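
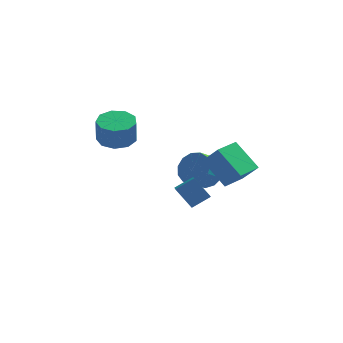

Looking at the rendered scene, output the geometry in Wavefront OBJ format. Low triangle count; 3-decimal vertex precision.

v -3.274 3.09 1.435
v -2.57 2.271 1.287
v -2.542 2.03 2.757
v -3.246 2.85 2.905
v -2.2 2.911 1.385
v -2.172 2.67 2.855
v -2.333 3.635 1.506
v -2.304 3.394 2.976
v -2.905 4.104 1.594
v -2.877 3.863 3.064
v -3.651 4.099 1.607
v -3.623 3.858 3.078
v -4.22 3.622 1.54
v -4.192 3.381 3.01
v -4.347 2.896 1.424
v -4.318 2.655 2.894
v -3.971 2.262 1.313
v -3.943 2.021 2.783
v -3.27 2.015 1.259
v -3.242 1.774 2.729
v 1.489 3.969 -1.522
v 2.396 3.633 -1.042
v 1.718 2.895 -0.278
v 0.811 3.231 -0.758
v 2.21 4.123 -0.733
v 1.532 3.386 0.031
v 1.795 4.565 -0.675
v 1.117 3.827 0.089
v 1.283 4.817 -0.886
v 0.605 4.079 -0.122
v 0.837 4.8 -1.299
v 0.159 4.062 -0.535
v 0.597 4.519 -1.782
v -0.081 3.782 -1.018
v 0.641 4.064 -2.184
v -0.037 3.326 -1.419
v 0.954 3.578 -2.375
v 0.275 2.84 -1.611
v 1.437 3.216 -2.295
v 0.758 2.479 -1.531
v 1.936 3.094 -1.97
v 1.258 2.356 -1.206
v 2.294 3.249 -1.503
v 1.616 2.511 -0.739
v -0.084 1.786 -1.446
v 0.065 0.674 -0.851
v 0.864 2.236 -0.843
v 1.013 1.124 -0.249
v 0.807 1.336 -2.511
v 0.956 0.224 -1.917
v 1.755 1.786 -1.909
v 1.904 0.674 -1.314
v 3.568 -1.912 2.018
v 2.35 -0.959 3.271
v 2.754 -1.468 0.89
v 1.536 -0.516 2.143
v 4.404 -0.684 1.897
v 3.186 0.268 3.15
v 3.59 -0.241 0.769
v 2.372 0.712 2.022
f 2 1 5
f 2 5 3
f 3 5 6
f 3 6 4
f 5 1 7
f 5 7 6
f 6 7 8
f 6 8 4
f 7 1 9
f 7 9 8
f 8 9 10
f 8 10 4
f 9 1 11
f 9 11 10
f 10 11 12
f 10 12 4
f 11 1 13
f 11 13 12
f 12 13 14
f 12 14 4
f 13 1 15
f 13 15 14
f 14 15 16
f 14 16 4
f 15 1 17
f 15 17 16
f 16 17 18
f 16 18 4
f 17 1 19
f 17 19 18
f 18 19 20
f 18 20 4
f 19 1 2
f 19 2 20
f 20 2 3
f 20 3 4
f 22 21 25
f 22 25 23
f 23 25 26
f 23 26 24
f 25 21 27
f 25 27 26
f 26 27 28
f 26 28 24
f 27 21 29
f 27 29 28
f 28 29 30
f 28 30 24
f 29 21 31
f 29 31 30
f 30 31 32
f 30 32 24
f 31 21 33
f 31 33 32
f 32 33 34
f 32 34 24
f 33 21 35
f 33 35 34
f 34 35 36
f 34 36 24
f 35 21 37
f 35 37 36
f 36 37 38
f 36 38 24
f 37 21 39
f 37 39 38
f 38 39 40
f 38 40 24
f 39 21 41
f 39 41 40
f 40 41 42
f 40 42 24
f 41 21 43
f 41 43 42
f 42 43 44
f 42 44 24
f 43 21 22
f 43 22 44
f 44 22 23
f 44 23 24
f 46 48 45
f 49 46 45
f 45 48 47
f 47 49 45
f 46 52 48
f 50 46 49
f 50 52 46
f 48 52 47
f 51 49 47
f 47 52 51
f 51 50 49
f 52 50 51
f 54 56 53
f 57 54 53
f 53 56 55
f 55 57 53
f 54 60 56
f 58 54 57
f 58 60 54
f 56 60 55
f 59 57 55
f 55 60 59
f 59 58 57
f 60 58 59



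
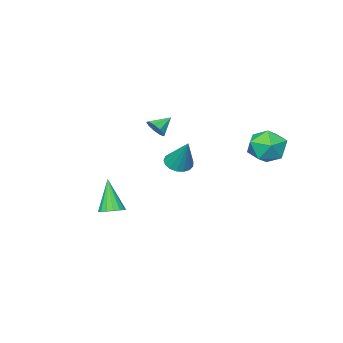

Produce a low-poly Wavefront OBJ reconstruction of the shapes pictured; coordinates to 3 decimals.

v -4.186 4.162 0.884
v -3.799 4.751 1.931
v -2.501 3.009 0.909
v -2.114 3.598 1.956
v -3.113 2.829 1.998
v -4.155 3.541 1.982
v -2.145 4.219 0.858
v -3.187 4.931 0.842
v -2.538 4.786 1.914
v -3.136 3.927 2.619
v -3.164 3.833 0.221
v -3.762 2.974 0.926
v 0.731 1.039 0.471
v 1.372 0.544 0.653
v 1.049 2.121 2.289
v 1.537 0.841 0.448
v 1.518 1.183 0.247
v 1.318 1.493 0.098
v 0.984 1.698 0.034
v 0.592 1.753 0.07
v 0.232 1.644 0.198
v -0.014 1.396 0.388
v -0.089 1.067 0.597
v 0.024 0.731 0.777
v 0.299 0.466 0.887
v 0.673 0.332 0.901
v 1.06 0.36 0.817
v -1.563 -3.327 1.056
v -1.158 -3.027 1.584
v -2.577 -3.133 1.724
v -1.304 -2.676 1.26
v -1.571 -2.63 0.841
v -1.835 -2.91 0.522
v -1.971 -3.385 0.453
v -1.916 -3.833 0.667
v -1.696 -4.045 1.062
v -1.414 -3.92 1.454
v -1.201 -3.518 1.66
v 4.175 -0.514 -2.661
v 4.855 -0.853 -2.646
v 3.705 -1.366 -0.699
v 4.915 -0.53 -2.491
v 4.806 -0.203 -2.375
v 4.553 0.053 -2.324
v 4.212 0.179 -2.351
v 3.863 0.146 -2.449
v 3.586 -0.038 -2.595
v 3.443 -0.331 -2.756
v 3.468 -0.666 -2.896
v 3.655 -0.966 -2.982
v 3.961 -1.163 -2.994
v 4.316 -1.211 -2.93
v 4.638 -1.099 -2.804
f 1 12 6
f 1 6 2
f 1 2 8
f 1 8 11
f 1 11 12
f 2 6 10
f 6 12 5
f 12 11 3
f 11 8 7
f 8 2 9
f 4 10 5
f 4 5 3
f 4 3 7
f 4 7 9
f 4 9 10
f 5 10 6
f 3 5 12
f 7 3 11
f 9 7 8
f 10 9 2
f 14 13 16
f 14 16 15
f 16 13 17
f 16 17 15
f 17 13 18
f 17 18 15
f 18 13 19
f 18 19 15
f 19 13 20
f 19 20 15
f 20 13 21
f 20 21 15
f 21 13 22
f 21 22 15
f 22 13 23
f 22 23 15
f 23 13 24
f 23 24 15
f 24 13 25
f 24 25 15
f 25 13 26
f 25 26 15
f 26 13 27
f 26 27 15
f 27 13 14
f 27 14 15
f 29 28 31
f 29 31 30
f 31 28 32
f 31 32 30
f 32 28 33
f 32 33 30
f 33 28 34
f 33 34 30
f 34 28 35
f 34 35 30
f 35 28 36
f 35 36 30
f 36 28 37
f 36 37 30
f 37 28 38
f 37 38 30
f 38 28 29
f 38 29 30
f 40 39 42
f 40 42 41
f 42 39 43
f 42 43 41
f 43 39 44
f 43 44 41
f 44 39 45
f 44 45 41
f 45 39 46
f 45 46 41
f 46 39 47
f 46 47 41
f 47 39 48
f 47 48 41
f 48 39 49
f 48 49 41
f 49 39 50
f 49 50 41
f 50 39 51
f 50 51 41
f 51 39 52
f 51 52 41
f 52 39 53
f 52 53 41
f 53 39 40
f 53 40 41



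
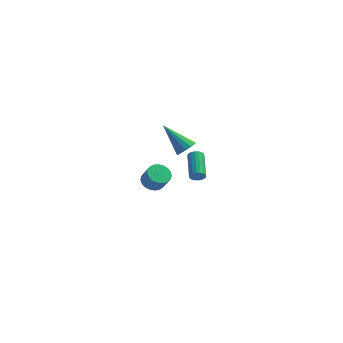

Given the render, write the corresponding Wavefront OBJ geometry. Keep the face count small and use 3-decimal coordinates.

v 1.991 -0.265 2.82
v 2.327 -0.638 3.308
v 0.529 0.305 4.26
v 2.48 -0.274 3.321
v 2.479 0.092 3.174
v 2.322 0.345 2.915
v 2.061 0.404 2.626
v 1.777 0.251 2.398
v 1.562 -0.065 2.305
v 1.483 -0.445 2.375
v 1.565 -0.768 2.586
v 1.783 -0.931 2.872
v 2.067 -0.882 3.141
v 2.081 2.924 -1.802
v 2.445 2.869 -1.45
v 2.024 4.56 -0.745
v 1.659 4.616 -1.098
v 2.556 2.968 -1.622
v 2.134 4.659 -0.917
v 2.572 3.058 -1.83
v 2.151 4.749 -1.125
v 2.491 3.122 -2.032
v 2.07 4.813 -1.327
v 2.329 3.147 -2.188
v 1.907 4.838 -1.484
v 2.117 3.128 -2.269
v 1.696 4.819 -1.564
v 1.899 3.068 -2.257
v 1.477 4.759 -1.552
v 1.716 2.98 -2.155
v 1.295 4.671 -1.45
v 1.606 2.881 -1.983
v 1.184 4.572 -1.278
v 1.589 2.791 -1.775
v 1.168 4.482 -1.07
v 1.67 2.727 -1.573
v 1.249 4.418 -0.868
v 1.833 2.702 -1.416
v 1.411 4.393 -0.712
v 2.044 2.721 -1.336
v 1.623 4.412 -0.631
v 2.263 2.781 -1.348
v 1.841 4.472 -0.643
v 0.758 -3.808 2.394
v 1.246 -4.171 2.008
v 1.71 -4.515 2.921
v 1.222 -4.152 3.306
v 1.378 -3.905 2.042
v 1.843 -4.249 2.954
v 1.403 -3.621 2.136
v 1.868 -3.966 3.048
v 1.317 -3.371 2.274
v 1.782 -3.715 3.186
v 1.134 -3.195 2.434
v 1.599 -3.54 3.346
v 0.886 -3.126 2.586
v 1.35 -3.47 3.498
v 0.616 -3.174 2.705
v 1.08 -3.519 3.618
v 0.37 -3.332 2.771
v 0.834 -3.677 3.683
v 0.191 -3.573 2.771
v 0.656 -3.917 3.683
v 0.111 -3.854 2.706
v 0.575 -4.198 3.618
v 0.142 -4.127 2.587
v 0.606 -4.471 3.499
v 0.279 -4.344 2.435
v 0.744 -4.689 3.347
v 0.5 -4.469 2.275
v 0.964 -4.814 3.188
v 0.765 -4.48 2.136
v 1.229 -4.825 3.049
v 1.029 -4.375 2.042
v 1.493 -4.719 2.954
f 2 1 4
f 2 4 3
f 4 1 5
f 4 5 3
f 5 1 6
f 5 6 3
f 6 1 7
f 6 7 3
f 7 1 8
f 7 8 3
f 8 1 9
f 8 9 3
f 9 1 10
f 9 10 3
f 10 1 11
f 10 11 3
f 11 1 12
f 11 12 3
f 12 1 13
f 12 13 3
f 13 1 2
f 13 2 3
f 15 14 18
f 15 18 16
f 16 18 19
f 16 19 17
f 18 14 20
f 18 20 19
f 19 20 21
f 19 21 17
f 20 14 22
f 20 22 21
f 21 22 23
f 21 23 17
f 22 14 24
f 22 24 23
f 23 24 25
f 23 25 17
f 24 14 26
f 24 26 25
f 25 26 27
f 25 27 17
f 26 14 28
f 26 28 27
f 27 28 29
f 27 29 17
f 28 14 30
f 28 30 29
f 29 30 31
f 29 31 17
f 30 14 32
f 30 32 31
f 31 32 33
f 31 33 17
f 32 14 34
f 32 34 33
f 33 34 35
f 33 35 17
f 34 14 36
f 34 36 35
f 35 36 37
f 35 37 17
f 36 14 38
f 36 38 37
f 37 38 39
f 37 39 17
f 38 14 40
f 38 40 39
f 39 40 41
f 39 41 17
f 40 14 42
f 40 42 41
f 41 42 43
f 41 43 17
f 42 14 15
f 42 15 43
f 43 15 16
f 43 16 17
f 45 44 48
f 45 48 46
f 46 48 49
f 46 49 47
f 48 44 50
f 48 50 49
f 49 50 51
f 49 51 47
f 50 44 52
f 50 52 51
f 51 52 53
f 51 53 47
f 52 44 54
f 52 54 53
f 53 54 55
f 53 55 47
f 54 44 56
f 54 56 55
f 55 56 57
f 55 57 47
f 56 44 58
f 56 58 57
f 57 58 59
f 57 59 47
f 58 44 60
f 58 60 59
f 59 60 61
f 59 61 47
f 60 44 62
f 60 62 61
f 61 62 63
f 61 63 47
f 62 44 64
f 62 64 63
f 63 64 65
f 63 65 47
f 64 44 66
f 64 66 65
f 65 66 67
f 65 67 47
f 66 44 68
f 66 68 67
f 67 68 69
f 67 69 47
f 68 44 70
f 68 70 69
f 69 70 71
f 69 71 47
f 70 44 72
f 70 72 71
f 71 72 73
f 71 73 47
f 72 44 74
f 72 74 73
f 73 74 75
f 73 75 47
f 74 44 45
f 74 45 75
f 75 45 46
f 75 46 47



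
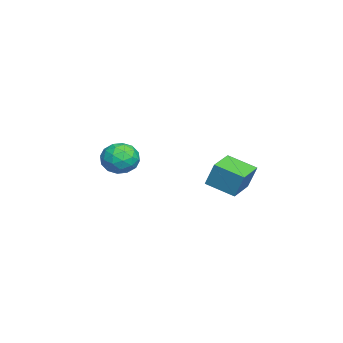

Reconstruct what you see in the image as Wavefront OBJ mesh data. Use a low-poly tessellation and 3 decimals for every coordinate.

v 0.559 2.047 -1.066
v 0.78 2.459 0.136
v 0.966 3.348 -1.587
v 1.188 3.76 -0.385
v 1.872 1.6 -1.155
v 2.094 2.012 0.047
v 2.28 2.901 -1.676
v 2.501 3.313 -0.474
v -3.146 -2.463 -1.407
v -2.556 -2.158 -0.718
v -1.964 -3.182 -2.102
v -1.374 -2.877 -1.413
v -2.042 -3.532 -1.215
v -2.773 -3.088 -0.785
v -1.747 -2.252 -2.035
v -2.478 -1.808 -1.605
v -1.691 -2.028 -1.107
v -1.874 -2.818 -0.6
v -2.646 -2.522 -2.22
v -2.829 -3.312 -1.713
v -2.955 -2.248 -1.001
v -1.565 -3.092 -1.819
v -1.958 -3.477 -1.702
v -1.611 -3.298 -1.297
v -3.082 -2.794 -1.041
v -2.735 -2.615 -0.636
v -2.434 -3.422 -0.928
v -1.785 -2.725 -2.184
v -1.438 -2.546 -1.779
v -2.909 -2.042 -1.523
v -2.562 -1.863 -1.118
v -2.086 -1.918 -1.892
v -2.099 -1.992 -0.825
v -1.405 -2.414 -1.234
v -1.624 -2.047 -1.599
v -2.053 -1.786 -1.346
v -2.207 -2.456 -0.527
v -1.512 -2.879 -0.936
v -1.905 -3.264 -0.819
v -2.334 -3.003 -0.566
v -1.699 -2.38 -0.755
v -3.008 -2.461 -1.884
v -2.313 -2.884 -2.293
v -2.186 -2.337 -2.254
v -2.615 -2.076 -2.001
v -3.115 -2.926 -1.586
v -2.421 -3.348 -1.995
v -2.467 -3.554 -1.474
v -2.896 -3.293 -1.221
v -2.821 -2.96 -2.065
f 2 4 1
f 5 2 1
f 1 4 3
f 3 5 1
f 2 8 4
f 6 2 5
f 6 8 2
f 4 8 3
f 7 5 3
f 3 8 7
f 7 6 5
f 8 6 7
f 9 46 25
f 46 20 49
f 25 49 14
f 46 49 25
f 9 25 21
f 25 14 26
f 21 26 10
f 25 26 21
f 9 21 30
f 21 10 31
f 30 31 16
f 21 31 30
f 9 30 42
f 30 16 45
f 42 45 19
f 30 45 42
f 9 42 46
f 42 19 50
f 46 50 20
f 42 50 46
f 10 26 37
f 26 14 40
f 37 40 18
f 26 40 37
f 14 49 27
f 49 20 48
f 27 48 13
f 49 48 27
f 20 50 47
f 50 19 43
f 47 43 11
f 50 43 47
f 19 45 44
f 45 16 32
f 44 32 15
f 45 32 44
f 16 31 36
f 31 10 33
f 36 33 17
f 31 33 36
f 12 38 24
f 38 18 39
f 24 39 13
f 38 39 24
f 12 24 22
f 24 13 23
f 22 23 11
f 24 23 22
f 12 22 29
f 22 11 28
f 29 28 15
f 22 28 29
f 12 29 34
f 29 15 35
f 34 35 17
f 29 35 34
f 12 34 38
f 34 17 41
f 38 41 18
f 34 41 38
f 13 39 27
f 39 18 40
f 27 40 14
f 39 40 27
f 11 23 47
f 23 13 48
f 47 48 20
f 23 48 47
f 15 28 44
f 28 11 43
f 44 43 19
f 28 43 44
f 17 35 36
f 35 15 32
f 36 32 16
f 35 32 36
f 18 41 37
f 41 17 33
f 37 33 10
f 41 33 37



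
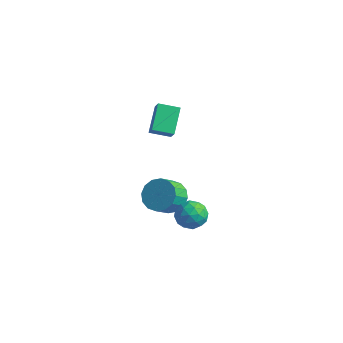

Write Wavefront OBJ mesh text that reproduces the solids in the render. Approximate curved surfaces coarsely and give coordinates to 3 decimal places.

v -1.11 1.214 -2.858
v -0.271 0.801 -3.379
v -0.232 -0.226 -2.504
v -1.07 0.186 -1.982
v -0.052 1.136 -2.996
v -0.012 0.109 -2.121
v -0.115 1.491 -2.576
v -0.076 0.464 -1.701
v -0.446 1.772 -2.232
v -0.406 0.745 -1.356
v -0.954 1.904 -2.055
v -0.915 0.877 -1.18
v -1.504 1.85 -2.093
v -1.464 0.823 -1.218
v -1.948 1.626 -2.336
v -1.909 0.599 -1.461
v -2.168 1.291 -2.719
v -2.128 0.264 -1.844
v -2.104 0.936 -3.139
v -2.065 -0.091 -2.264
v -1.774 0.655 -3.484
v -1.734 -0.372 -2.608
v -1.265 0.523 -3.66
v -1.226 -0.504 -2.785
v -0.716 0.577 -3.622
v -0.676 -0.45 -2.747
v -1.457 -0.124 3.201
v -0.938 -0.45 3.9
v -2.108 1.119 4.263
v -1.589 0.794 4.962
v -0.551 0.626 2.878
v -0.032 0.301 3.577
v -1.202 1.87 3.94
v -0.683 1.544 4.639
v 0.776 1.615 -3.487
v 1.582 1.088 -3.318
v -0.102 0.492 -2.802
v 0.704 -0.035 -2.633
v 0.556 0.801 -2.148
v 1.099 1.496 -2.572
v 0.381 0.084 -3.548
v 0.924 0.779 -3.972
v 1.338 0.142 -3.356
v 1.446 0.585 -2.49
v 0.034 0.995 -3.63
v 0.142 1.438 -2.764
v 1.256 1.451 -3.463
v 0.224 0.129 -2.657
v 0.137 0.621 -2.373
v 0.61 0.311 -2.273
v 0.972 1.69 -3.024
v 1.446 1.38 -2.925
v 0.843 1.211 -2.237
v 0.034 0.2 -3.195
v 0.508 -0.11 -3.096
v 0.87 1.269 -3.847
v 1.343 0.959 -3.747
v 0.637 0.369 -3.883
v 1.587 0.585 -3.385
v 1.07 -0.076 -2.983
v 0.881 -0.005 -3.521
v 1.2 0.403 -3.77
v 1.65 0.845 -2.877
v 1.134 0.184 -2.474
v 1.047 0.676 -2.189
v 1.366 1.084 -2.438
v 1.507 0.289 -2.899
v 0.346 1.396 -3.646
v -0.17 0.735 -3.243
v 0.114 0.496 -3.682
v 0.433 0.904 -3.931
v 0.41 1.656 -3.137
v -0.107 0.995 -2.735
v 0.28 1.177 -2.35
v 0.599 1.585 -2.599
v -0.027 1.291 -3.221
f 2 1 5
f 2 5 3
f 3 5 6
f 3 6 4
f 5 1 7
f 5 7 6
f 6 7 8
f 6 8 4
f 7 1 9
f 7 9 8
f 8 9 10
f 8 10 4
f 9 1 11
f 9 11 10
f 10 11 12
f 10 12 4
f 11 1 13
f 11 13 12
f 12 13 14
f 12 14 4
f 13 1 15
f 13 15 14
f 14 15 16
f 14 16 4
f 15 1 17
f 15 17 16
f 16 17 18
f 16 18 4
f 17 1 19
f 17 19 18
f 18 19 20
f 18 20 4
f 19 1 21
f 19 21 20
f 20 21 22
f 20 22 4
f 21 1 23
f 21 23 22
f 22 23 24
f 22 24 4
f 23 1 25
f 23 25 24
f 24 25 26
f 24 26 4
f 25 1 2
f 25 2 26
f 26 2 3
f 26 3 4
f 28 30 27
f 31 28 27
f 27 30 29
f 29 31 27
f 28 34 30
f 32 28 31
f 32 34 28
f 30 34 29
f 33 31 29
f 29 34 33
f 33 32 31
f 34 32 33
f 35 72 51
f 72 46 75
f 51 75 40
f 72 75 51
f 35 51 47
f 51 40 52
f 47 52 36
f 51 52 47
f 35 47 56
f 47 36 57
f 56 57 42
f 47 57 56
f 35 56 68
f 56 42 71
f 68 71 45
f 56 71 68
f 35 68 72
f 68 45 76
f 72 76 46
f 68 76 72
f 36 52 63
f 52 40 66
f 63 66 44
f 52 66 63
f 40 75 53
f 75 46 74
f 53 74 39
f 75 74 53
f 46 76 73
f 76 45 69
f 73 69 37
f 76 69 73
f 45 71 70
f 71 42 58
f 70 58 41
f 71 58 70
f 42 57 62
f 57 36 59
f 62 59 43
f 57 59 62
f 38 64 50
f 64 44 65
f 50 65 39
f 64 65 50
f 38 50 48
f 50 39 49
f 48 49 37
f 50 49 48
f 38 48 55
f 48 37 54
f 55 54 41
f 48 54 55
f 38 55 60
f 55 41 61
f 60 61 43
f 55 61 60
f 38 60 64
f 60 43 67
f 64 67 44
f 60 67 64
f 39 65 53
f 65 44 66
f 53 66 40
f 65 66 53
f 37 49 73
f 49 39 74
f 73 74 46
f 49 74 73
f 41 54 70
f 54 37 69
f 70 69 45
f 54 69 70
f 43 61 62
f 61 41 58
f 62 58 42
f 61 58 62
f 44 67 63
f 67 43 59
f 63 59 36
f 67 59 63



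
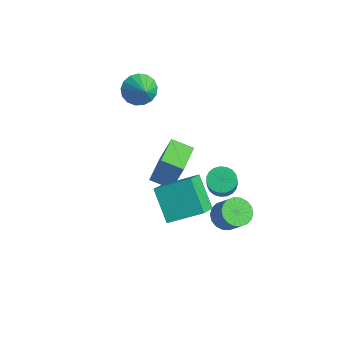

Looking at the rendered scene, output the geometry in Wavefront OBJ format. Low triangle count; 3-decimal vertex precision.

v 2.139 1.402 -2.056
v 2.615 2.044 -2.036
v 3.397 1.421 -0.624
v 2.921 0.778 -0.644
v 2.358 2.143 -1.85
v 3.14 1.52 -0.438
v 2.063 2.114 -1.699
v 2.845 1.49 -0.287
v 1.781 1.961 -1.61
v 2.563 1.338 -0.199
v 1.561 1.712 -1.598
v 2.343 1.089 -0.187
v 1.441 1.409 -1.666
v 2.223 0.786 -0.254
v 1.441 1.105 -1.8
v 2.223 0.481 -0.389
v 1.563 0.852 -1.979
v 2.345 0.229 -0.568
v 1.784 0.694 -2.171
v 2.566 0.071 -0.76
v 2.066 0.659 -2.344
v 2.848 0.035 -0.932
v 2.361 0.752 -2.466
v 3.143 0.128 -1.054
v 2.618 0.957 -2.517
v 3.4 0.334 -1.106
v 2.792 1.239 -2.489
v 3.574 0.616 -1.077
v 2.853 1.55 -2.386
v 3.635 0.926 -0.974
v 2.79 1.834 -2.225
v 3.572 1.211 -0.814
v -2.698 -0.466 3.183
v -2.187 0.282 2.783
v -1.582 -0.794 3.997
v -2.402 0.478 3.157
v -2.684 0.459 3.537
v -2.97 0.227 3.836
v -3.194 -0.163 3.985
v -3.304 -0.623 3.951
v -3.275 -1.046 3.741
v -3.114 -1.337 3.403
v -2.858 -1.428 3.015
v -2.566 -1.299 2.665
v -2.303 -0.979 2.434
v -2.132 -0.541 2.375
v -2.09 -0.086 2.501
v 2.776 -3.332 0.941
v 3.782 -1.795 1.733
v 1.867 -2.147 -0.202
v 2.873 -0.611 0.591
v 4.267 -3.569 -0.491
v 5.273 -2.033 0.302
v 3.358 -2.385 -1.633
v 4.364 -0.848 -0.841
v 2.897 1.107 -4.057
v 3.581 1.241 -4.611
v 4.507 1.286 -3.457
v 3.823 1.153 -2.903
v 3.46 1.609 -4.529
v 4.386 1.655 -3.375
v 3.228 1.878 -4.353
v 4.155 1.924 -3.2
v 2.931 1.994 -4.119
v 3.857 2.04 -2.965
v 2.627 1.935 -3.872
v 3.553 1.98 -2.719
v 2.376 1.712 -3.662
v 3.302 1.757 -2.509
v 2.229 1.369 -3.53
v 3.155 1.414 -2.377
v 2.213 0.974 -3.503
v 3.139 1.019 -2.349
v 2.334 0.605 -3.585
v 3.26 0.651 -2.431
v 2.565 0.336 -3.76
v 3.492 0.382 -2.607
v 2.863 0.22 -3.995
v 3.789 0.266 -2.841
v 3.167 0.28 -4.241
v 4.093 0.325 -3.088
v 3.418 0.503 -4.451
v 4.344 0.548 -3.298
v 3.565 0.846 -4.583
v 4.491 0.891 -3.43
v -2.38 0.585 -3.18
v -1.899 1.01 -1.307
v -1.41 1.356 -3.604
v -0.929 1.782 -1.731
v -1.151 -0.942 -3.149
v -0.67 -0.516 -1.276
v -0.181 -0.17 -3.573
v 0.3 0.255 -1.7
f 2 1 5
f 2 5 3
f 3 5 6
f 3 6 4
f 5 1 7
f 5 7 6
f 6 7 8
f 6 8 4
f 7 1 9
f 7 9 8
f 8 9 10
f 8 10 4
f 9 1 11
f 9 11 10
f 10 11 12
f 10 12 4
f 11 1 13
f 11 13 12
f 12 13 14
f 12 14 4
f 13 1 15
f 13 15 14
f 14 15 16
f 14 16 4
f 15 1 17
f 15 17 16
f 16 17 18
f 16 18 4
f 17 1 19
f 17 19 18
f 18 19 20
f 18 20 4
f 19 1 21
f 19 21 20
f 20 21 22
f 20 22 4
f 21 1 23
f 21 23 22
f 22 23 24
f 22 24 4
f 23 1 25
f 23 25 24
f 24 25 26
f 24 26 4
f 25 1 27
f 25 27 26
f 26 27 28
f 26 28 4
f 27 1 29
f 27 29 28
f 28 29 30
f 28 30 4
f 29 1 31
f 29 31 30
f 30 31 32
f 30 32 4
f 31 1 2
f 31 2 32
f 32 2 3
f 32 3 4
f 34 33 36
f 34 36 35
f 36 33 37
f 36 37 35
f 37 33 38
f 37 38 35
f 38 33 39
f 38 39 35
f 39 33 40
f 39 40 35
f 40 33 41
f 40 41 35
f 41 33 42
f 41 42 35
f 42 33 43
f 42 43 35
f 43 33 44
f 43 44 35
f 44 33 45
f 44 45 35
f 45 33 46
f 45 46 35
f 46 33 47
f 46 47 35
f 47 33 34
f 47 34 35
f 49 51 48
f 52 49 48
f 48 51 50
f 50 52 48
f 49 55 51
f 53 49 52
f 53 55 49
f 51 55 50
f 54 52 50
f 50 55 54
f 54 53 52
f 55 53 54
f 57 56 60
f 57 60 58
f 58 60 61
f 58 61 59
f 60 56 62
f 60 62 61
f 61 62 63
f 61 63 59
f 62 56 64
f 62 64 63
f 63 64 65
f 63 65 59
f 64 56 66
f 64 66 65
f 65 66 67
f 65 67 59
f 66 56 68
f 66 68 67
f 67 68 69
f 67 69 59
f 68 56 70
f 68 70 69
f 69 70 71
f 69 71 59
f 70 56 72
f 70 72 71
f 71 72 73
f 71 73 59
f 72 56 74
f 72 74 73
f 73 74 75
f 73 75 59
f 74 56 76
f 74 76 75
f 75 76 77
f 75 77 59
f 76 56 78
f 76 78 77
f 77 78 79
f 77 79 59
f 78 56 80
f 78 80 79
f 79 80 81
f 79 81 59
f 80 56 82
f 80 82 81
f 81 82 83
f 81 83 59
f 82 56 84
f 82 84 83
f 83 84 85
f 83 85 59
f 84 56 57
f 84 57 85
f 85 57 58
f 85 58 59
f 87 89 86
f 90 87 86
f 86 89 88
f 88 90 86
f 87 93 89
f 91 87 90
f 91 93 87
f 89 93 88
f 92 90 88
f 88 93 92
f 92 91 90
f 93 91 92



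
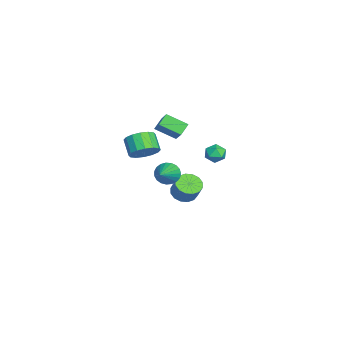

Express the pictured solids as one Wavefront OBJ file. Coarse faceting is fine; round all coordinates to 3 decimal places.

v 0.507 0.702 1.314
v 0.853 0.155 1.174
v 0.107 0.225 2.186
v 0.453 -0.322 2.046
v 0.767 0.228 2.239
v 1.014 0.523 1.7
v -0.054 -0.143 1.66
v 0.193 0.152 1.121
v 0.506 -0.367 1.387
v 1.014 -0.138 1.745
v -0.054 0.518 1.615
v 0.454 0.747 1.973
v -2.385 -1.952 1.159
v -2.635 -3.15 1.798
v -2.901 -1.566 1.682
v -3.151 -2.763 2.321
v -1.089 -1.657 2.219
v -1.339 -2.854 2.858
v -1.605 -1.27 2.742
v -1.855 -2.468 3.381
v 3.069 -3.477 3.202
v 3.65 -3.84 3.705
v 2.852 -4.125 4.422
v 2.271 -3.763 3.918
v 3.625 -3.423 3.843
v 2.826 -3.708 4.559
v 3.45 -3.02 3.809
v 2.652 -3.305 4.525
v 3.174 -2.74 3.612
v 2.375 -3.025 4.328
v 2.87 -2.658 3.305
v 2.071 -2.943 4.021
v 2.619 -2.795 2.971
v 1.82 -3.08 3.687
v 2.488 -3.115 2.698
v 1.69 -3.4 3.415
v 2.514 -3.532 2.561
v 1.715 -3.817 3.277
v 2.688 -3.935 2.595
v 1.89 -4.22 3.311
v 2.965 -4.215 2.792
v 2.166 -4.5 3.508
v 3.269 -4.297 3.099
v 2.47 -4.582 3.815
v 3.52 -4.16 3.433
v 2.721 -4.445 4.149
v -0.159 -2.375 -0.295
v 0.174 -1.875 -0.725
v 1.619 -2.745 0.655
v 0.083 -1.703 -0.487
v -0.051 -1.648 -0.215
v -0.203 -1.718 0.043
v -0.348 -1.902 0.242
v -0.46 -2.168 0.349
v -0.52 -2.47 0.344
v -0.518 -2.755 0.229
v -0.454 -2.975 0.024
v -0.339 -3.091 -0.237
v -0.193 -3.083 -0.508
v -0.041 -2.953 -0.742
v 0.09 -2.723 -0.898
v 0.179 -2.433 -0.95
v 0.208 -2.133 -0.889
v -3.95 -1.526 -4.076
v -3.53 -0.959 -4.473
v -2.95 -0.666 -3.441
v -3.37 -1.234 -3.044
v -3.874 -0.763 -4.335
v -3.294 -0.47 -3.303
v -4.239 -0.771 -4.128
v -3.659 -0.479 -3.096
v -4.526 -0.982 -3.907
v -3.946 -0.69 -2.874
v -4.659 -1.339 -3.731
v -4.078 -1.046 -2.699
v -4.602 -1.746 -3.648
v -4.021 -1.453 -2.615
v -4.37 -2.094 -3.679
v -3.79 -1.801 -2.647
v -4.026 -2.29 -3.817
v -3.446 -1.997 -2.785
v -3.661 -2.281 -4.024
v -3.081 -1.989 -2.992
v -3.374 -2.07 -4.246
v -2.794 -1.778 -3.213
v -3.242 -1.714 -4.421
v -2.661 -1.421 -3.389
v -3.299 -1.307 -4.505
v -2.718 -1.014 -3.472
f 1 12 6
f 1 6 2
f 1 2 8
f 1 8 11
f 1 11 12
f 2 6 10
f 6 12 5
f 12 11 3
f 11 8 7
f 8 2 9
f 4 10 5
f 4 5 3
f 4 3 7
f 4 7 9
f 4 9 10
f 5 10 6
f 3 5 12
f 7 3 11
f 9 7 8
f 10 9 2
f 14 16 13
f 17 14 13
f 13 16 15
f 15 17 13
f 14 20 16
f 18 14 17
f 18 20 14
f 16 20 15
f 19 17 15
f 15 20 19
f 19 18 17
f 20 18 19
f 22 21 25
f 22 25 23
f 23 25 26
f 23 26 24
f 25 21 27
f 25 27 26
f 26 27 28
f 26 28 24
f 27 21 29
f 27 29 28
f 28 29 30
f 28 30 24
f 29 21 31
f 29 31 30
f 30 31 32
f 30 32 24
f 31 21 33
f 31 33 32
f 32 33 34
f 32 34 24
f 33 21 35
f 33 35 34
f 34 35 36
f 34 36 24
f 35 21 37
f 35 37 36
f 36 37 38
f 36 38 24
f 37 21 39
f 37 39 38
f 38 39 40
f 38 40 24
f 39 21 41
f 39 41 40
f 40 41 42
f 40 42 24
f 41 21 43
f 41 43 42
f 42 43 44
f 42 44 24
f 43 21 45
f 43 45 44
f 44 45 46
f 44 46 24
f 45 21 22
f 45 22 46
f 46 22 23
f 46 23 24
f 48 47 50
f 48 50 49
f 50 47 51
f 50 51 49
f 51 47 52
f 51 52 49
f 52 47 53
f 52 53 49
f 53 47 54
f 53 54 49
f 54 47 55
f 54 55 49
f 55 47 56
f 55 56 49
f 56 47 57
f 56 57 49
f 57 47 58
f 57 58 49
f 58 47 59
f 58 59 49
f 59 47 60
f 59 60 49
f 60 47 61
f 60 61 49
f 61 47 62
f 61 62 49
f 62 47 63
f 62 63 49
f 63 47 48
f 63 48 49
f 65 64 68
f 65 68 66
f 66 68 69
f 66 69 67
f 68 64 70
f 68 70 69
f 69 70 71
f 69 71 67
f 70 64 72
f 70 72 71
f 71 72 73
f 71 73 67
f 72 64 74
f 72 74 73
f 73 74 75
f 73 75 67
f 74 64 76
f 74 76 75
f 75 76 77
f 75 77 67
f 76 64 78
f 76 78 77
f 77 78 79
f 77 79 67
f 78 64 80
f 78 80 79
f 79 80 81
f 79 81 67
f 80 64 82
f 80 82 81
f 81 82 83
f 81 83 67
f 82 64 84
f 82 84 83
f 83 84 85
f 83 85 67
f 84 64 86
f 84 86 85
f 85 86 87
f 85 87 67
f 86 64 88
f 86 88 87
f 87 88 89
f 87 89 67
f 88 64 65
f 88 65 89
f 89 65 66
f 89 66 67



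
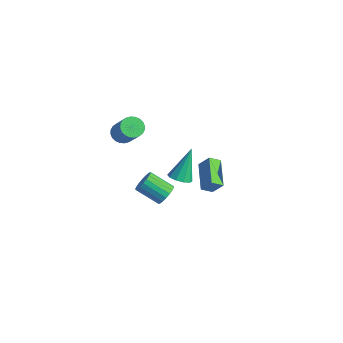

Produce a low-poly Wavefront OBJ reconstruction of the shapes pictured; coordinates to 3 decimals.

v 0.546 2.339 -2.085
v -0.998 3.39 -1.399
v 0.812 3.011 -2.515
v -0.732 4.061 -1.828
v 1.152 2.659 -1.212
v -0.392 3.709 -0.525
v 1.418 3.33 -1.641
v -0.126 4.381 -0.955
v 3.295 -1.394 3.06
v 3.628 -1.933 3.403
v 3.045 -0.366 4.92
v 3.937 -1.636 3.28
v 4 -1.247 3.074
v 3.795 -0.914 2.862
v 3.399 -0.764 2.726
v 2.963 -0.855 2.717
v 2.654 -1.151 2.839
v 2.591 -1.54 3.046
v 2.796 -1.874 3.258
v 3.192 -2.023 3.394
v -2.014 1.751 -4.165
v -1.646 1.939 -3.516
v -2.878 1.137 -2.585
v -3.246 0.949 -3.235
v -1.856 2.206 -3.564
v -3.088 1.404 -2.634
v -2.097 2.382 -3.732
v -3.329 1.58 -2.801
v -2.322 2.433 -3.985
v -3.554 1.631 -3.055
v -2.486 2.35 -4.274
v -3.718 1.547 -3.344
v -2.556 2.147 -4.542
v -3.788 1.345 -3.611
v -2.519 1.866 -4.735
v -3.751 1.064 -3.804
v -2.382 1.563 -4.815
v -3.614 0.761 -3.884
v -2.172 1.296 -4.766
v -3.404 0.494 -3.836
v -1.931 1.12 -4.599
v -3.163 0.318 -3.668
v -1.706 1.069 -4.345
v -2.938 0.267 -3.415
v -1.542 1.153 -4.056
v -2.774 0.35 -3.126
v -1.472 1.355 -3.789
v -2.704 0.553 -2.858
v -1.509 1.636 -3.596
v -2.741 0.834 -2.665
v -4.082 0.12 1.2
v -3.56 -0.129 0.722
v -2.256 -0.35 2.263
v -2.778 -0.1 2.74
v -3.507 0.159 0.719
v -2.204 -0.062 2.259
v -3.542 0.441 0.789
v -2.239 0.22 2.329
v -3.659 0.674 0.921
v -2.356 0.453 2.462
v -3.841 0.823 1.096
v -2.537 0.602 2.637
v -4.059 0.865 1.287
v -2.755 0.644 2.827
v -4.28 0.793 1.464
v -2.977 0.573 3.005
v -4.472 0.62 1.601
v -3.168 0.399 3.142
v -4.604 0.37 1.677
v -3.3 0.149 3.218
v -4.656 0.082 1.681
v -3.353 -0.139 3.221
v -4.621 -0.2 1.611
v -3.318 -0.421 3.151
v -4.504 -0.433 1.478
v -3.201 -0.654 3.019
v -4.323 -0.582 1.303
v -3.019 -0.803 2.844
v -4.105 -0.624 1.113
v -2.801 -0.845 2.653
v -3.883 -0.553 0.935
v -2.58 -0.773 2.476
v -3.692 -0.379 0.798
v -2.388 -0.6 2.339
f 2 4 1
f 5 2 1
f 1 4 3
f 3 5 1
f 2 8 4
f 6 2 5
f 6 8 2
f 4 8 3
f 7 5 3
f 3 8 7
f 7 6 5
f 8 6 7
f 10 9 12
f 10 12 11
f 12 9 13
f 12 13 11
f 13 9 14
f 13 14 11
f 14 9 15
f 14 15 11
f 15 9 16
f 15 16 11
f 16 9 17
f 16 17 11
f 17 9 18
f 17 18 11
f 18 9 19
f 18 19 11
f 19 9 20
f 19 20 11
f 20 9 10
f 20 10 11
f 22 21 25
f 22 25 23
f 23 25 26
f 23 26 24
f 25 21 27
f 25 27 26
f 26 27 28
f 26 28 24
f 27 21 29
f 27 29 28
f 28 29 30
f 28 30 24
f 29 21 31
f 29 31 30
f 30 31 32
f 30 32 24
f 31 21 33
f 31 33 32
f 32 33 34
f 32 34 24
f 33 21 35
f 33 35 34
f 34 35 36
f 34 36 24
f 35 21 37
f 35 37 36
f 36 37 38
f 36 38 24
f 37 21 39
f 37 39 38
f 38 39 40
f 38 40 24
f 39 21 41
f 39 41 40
f 40 41 42
f 40 42 24
f 41 21 43
f 41 43 42
f 42 43 44
f 42 44 24
f 43 21 45
f 43 45 44
f 44 45 46
f 44 46 24
f 45 21 47
f 45 47 46
f 46 47 48
f 46 48 24
f 47 21 49
f 47 49 48
f 48 49 50
f 48 50 24
f 49 21 22
f 49 22 50
f 50 22 23
f 50 23 24
f 52 51 55
f 52 55 53
f 53 55 56
f 53 56 54
f 55 51 57
f 55 57 56
f 56 57 58
f 56 58 54
f 57 51 59
f 57 59 58
f 58 59 60
f 58 60 54
f 59 51 61
f 59 61 60
f 60 61 62
f 60 62 54
f 61 51 63
f 61 63 62
f 62 63 64
f 62 64 54
f 63 51 65
f 63 65 64
f 64 65 66
f 64 66 54
f 65 51 67
f 65 67 66
f 66 67 68
f 66 68 54
f 67 51 69
f 67 69 68
f 68 69 70
f 68 70 54
f 69 51 71
f 69 71 70
f 70 71 72
f 70 72 54
f 71 51 73
f 71 73 72
f 72 73 74
f 72 74 54
f 73 51 75
f 73 75 74
f 74 75 76
f 74 76 54
f 75 51 77
f 75 77 76
f 76 77 78
f 76 78 54
f 77 51 79
f 77 79 78
f 78 79 80
f 78 80 54
f 79 51 81
f 79 81 80
f 80 81 82
f 80 82 54
f 81 51 83
f 81 83 82
f 82 83 84
f 82 84 54
f 83 51 52
f 83 52 84
f 84 52 53
f 84 53 54



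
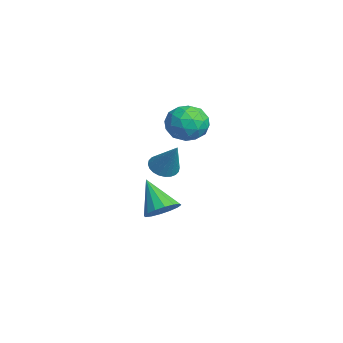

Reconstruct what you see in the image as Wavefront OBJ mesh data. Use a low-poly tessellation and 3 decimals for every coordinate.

v -0.438 -2.151 0.528
v 0.023 -2.709 0.374
v 0.578 -1.729 2.052
v 0.148 -2.491 0.231
v 0.183 -2.222 0.133
v 0.124 -1.942 0.095
v -0.021 -1.694 0.123
v -0.229 -1.515 0.212
v -0.469 -1.433 0.35
v -0.705 -1.46 0.515
v -0.9 -1.593 0.682
v -1.025 -1.81 0.825
v -1.06 -2.079 0.923
v -1.001 -2.359 0.961
v -0.856 -2.608 0.933
v -0.648 -2.786 0.844
v -0.408 -2.868 0.706
v -0.172 -2.841 0.541
v -2.545 -1.812 -3.26
v -1.812 -1.848 -2.689
v -3.755 -2.368 -1.74
v -1.975 -1.397 -2.653
v -2.291 -1.056 -2.781
v -2.675 -0.919 -3.036
v -3.024 -1.02 -3.352
v -3.245 -1.334 -3.642
v -3.278 -1.776 -3.83
v -3.115 -2.228 -3.866
v -2.799 -2.568 -3.738
v -2.415 -2.706 -3.483
v -2.066 -2.604 -3.167
v -1.845 -2.29 -2.877
v -2.184 -0.433 2.11
v -1.727 0.059 2.973
v -1.173 -1.859 2.387
v -0.716 -1.367 3.25
v -1.763 -1.682 3.291
v -2.387 -0.8 3.119
v -0.513 -1 2.241
v -1.137 -0.118 2.069
v -0.694 -0.292 3.054
v -1.467 -0.713 3.703
v -1.433 -1.087 1.657
v -2.206 -1.508 2.306
v -2.044 -0.062 2.517
v -0.856 -1.738 2.843
v -1.471 -1.923 2.867
v -1.203 -1.634 3.374
v -2.432 -0.567 2.603
v -2.164 -0.278 3.111
v -2.185 -1.301 3.297
v -0.736 -1.522 2.249
v -0.468 -1.233 2.757
v -1.697 -0.166 1.986
v -1.429 0.123 2.493
v -0.715 -0.499 2.063
v -1.168 0.021 3.072
v -0.574 -0.817 3.235
v -0.455 -0.601 2.642
v -0.822 -0.083 2.541
v -1.623 -0.227 3.454
v -1.029 -1.065 3.616
v -1.644 -1.25 3.64
v -2.011 -0.732 3.54
v -1.015 -0.432 3.501
v -1.871 -0.735 1.744
v -1.277 -1.573 1.906
v -0.889 -1.068 1.82
v -1.256 -0.55 1.72
v -2.326 -0.983 2.125
v -1.732 -1.821 2.288
v -2.078 -1.717 2.819
v -2.445 -1.199 2.718
v -1.885 -1.368 1.859
f 2 1 4
f 2 4 3
f 4 1 5
f 4 5 3
f 5 1 6
f 5 6 3
f 6 1 7
f 6 7 3
f 7 1 8
f 7 8 3
f 8 1 9
f 8 9 3
f 9 1 10
f 9 10 3
f 10 1 11
f 10 11 3
f 11 1 12
f 11 12 3
f 12 1 13
f 12 13 3
f 13 1 14
f 13 14 3
f 14 1 15
f 14 15 3
f 15 1 16
f 15 16 3
f 16 1 17
f 16 17 3
f 17 1 18
f 17 18 3
f 18 1 2
f 18 2 3
f 20 19 22
f 20 22 21
f 22 19 23
f 22 23 21
f 23 19 24
f 23 24 21
f 24 19 25
f 24 25 21
f 25 19 26
f 25 26 21
f 26 19 27
f 26 27 21
f 27 19 28
f 27 28 21
f 28 19 29
f 28 29 21
f 29 19 30
f 29 30 21
f 30 19 31
f 30 31 21
f 31 19 32
f 31 32 21
f 32 19 20
f 32 20 21
f 33 70 49
f 70 44 73
f 49 73 38
f 70 73 49
f 33 49 45
f 49 38 50
f 45 50 34
f 49 50 45
f 33 45 54
f 45 34 55
f 54 55 40
f 45 55 54
f 33 54 66
f 54 40 69
f 66 69 43
f 54 69 66
f 33 66 70
f 66 43 74
f 70 74 44
f 66 74 70
f 34 50 61
f 50 38 64
f 61 64 42
f 50 64 61
f 38 73 51
f 73 44 72
f 51 72 37
f 73 72 51
f 44 74 71
f 74 43 67
f 71 67 35
f 74 67 71
f 43 69 68
f 69 40 56
f 68 56 39
f 69 56 68
f 40 55 60
f 55 34 57
f 60 57 41
f 55 57 60
f 36 62 48
f 62 42 63
f 48 63 37
f 62 63 48
f 36 48 46
f 48 37 47
f 46 47 35
f 48 47 46
f 36 46 53
f 46 35 52
f 53 52 39
f 46 52 53
f 36 53 58
f 53 39 59
f 58 59 41
f 53 59 58
f 36 58 62
f 58 41 65
f 62 65 42
f 58 65 62
f 37 63 51
f 63 42 64
f 51 64 38
f 63 64 51
f 35 47 71
f 47 37 72
f 71 72 44
f 47 72 71
f 39 52 68
f 52 35 67
f 68 67 43
f 52 67 68
f 41 59 60
f 59 39 56
f 60 56 40
f 59 56 60
f 42 65 61
f 65 41 57
f 61 57 34
f 65 57 61



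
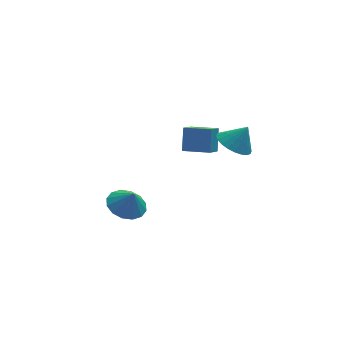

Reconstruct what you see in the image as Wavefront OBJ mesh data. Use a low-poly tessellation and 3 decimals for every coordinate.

v 0.792 3.693 0.283
v 0.195 2.902 0.923
v 1.046 4.438 1.44
v 0.449 3.647 2.081
v 2.031 2.933 0.499
v 1.434 2.142 1.14
v 2.285 3.678 1.657
v 1.688 2.887 2.297
v 2.524 1.721 1.953
v 3.2 1.08 1.538
v 3.236 1.739 3.087
v 3.354 1.432 1.435
v 3.382 1.829 1.412
v 3.279 2.209 1.471
v 3.061 2.514 1.603
v 2.761 2.699 1.788
v 2.426 2.736 1.999
v 2.105 2.617 2.202
v 1.848 2.363 2.368
v 1.693 2.01 2.47
v 1.665 1.614 2.494
v 1.768 1.234 2.435
v 1.986 0.928 2.303
v 2.286 0.743 2.117
v 2.621 0.707 1.907
v 2.942 0.825 1.703
v -3.782 -2.249 1.867
v -2.82 -2.098 1.637
v -3.498 -2.551 2.853
v -2.986 -1.645 1.823
v -3.366 -1.353 2.021
v -3.856 -1.302 2.177
v -4.327 -1.504 2.251
v -4.652 -1.907 2.221
v -4.743 -2.401 2.097
v -4.577 -2.854 1.91
v -4.198 -3.146 1.712
v -3.707 -3.197 1.556
v -3.236 -2.994 1.483
v -2.912 -2.592 1.512
f 2 4 1
f 5 2 1
f 1 4 3
f 3 5 1
f 2 8 4
f 6 2 5
f 6 8 2
f 4 8 3
f 7 5 3
f 3 8 7
f 7 6 5
f 8 6 7
f 10 9 12
f 10 12 11
f 12 9 13
f 12 13 11
f 13 9 14
f 13 14 11
f 14 9 15
f 14 15 11
f 15 9 16
f 15 16 11
f 16 9 17
f 16 17 11
f 17 9 18
f 17 18 11
f 18 9 19
f 18 19 11
f 19 9 20
f 19 20 11
f 20 9 21
f 20 21 11
f 21 9 22
f 21 22 11
f 22 9 23
f 22 23 11
f 23 9 24
f 23 24 11
f 24 9 25
f 24 25 11
f 25 9 26
f 25 26 11
f 26 9 10
f 26 10 11
f 28 27 30
f 28 30 29
f 30 27 31
f 30 31 29
f 31 27 32
f 31 32 29
f 32 27 33
f 32 33 29
f 33 27 34
f 33 34 29
f 34 27 35
f 34 35 29
f 35 27 36
f 35 36 29
f 36 27 37
f 36 37 29
f 37 27 38
f 37 38 29
f 38 27 39
f 38 39 29
f 39 27 40
f 39 40 29
f 40 27 28
f 40 28 29



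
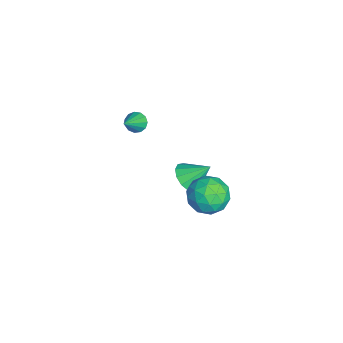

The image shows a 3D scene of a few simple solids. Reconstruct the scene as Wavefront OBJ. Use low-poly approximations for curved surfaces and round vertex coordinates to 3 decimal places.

v 1.131 2.336 -0.434
v 2.307 2.364 -0.039
v 1.453 0.536 -1.261
v 2.629 0.564 -0.866
v 1.702 0.45 -0.049
v 1.504 1.563 0.463
v 2.256 1.337 -1.763
v 2.058 2.45 -1.251
v 3.003 1.747 -0.86
v 2.66 1.199 0.199
v 1.1 1.701 -1.499
v 0.757 1.153 -0.44
v 1.691 2.508 -0.163
v 2.069 0.392 -1.137
v 1.524 0.325 -0.656
v 2.215 0.341 -0.424
v 1.219 2.037 0.131
v 1.91 2.054 0.363
v 1.554 0.929 0.357
v 1.85 0.846 -1.663
v 2.541 0.863 -1.431
v 1.545 2.559 -0.876
v 2.236 2.575 -0.644
v 2.206 1.971 -1.657
v 2.791 2.162 -0.414
v 2.98 1.104 -0.901
v 2.761 1.558 -1.427
v 2.644 2.212 -1.127
v 2.59 1.84 0.208
v 2.778 0.781 -0.278
v 2.234 0.715 0.202
v 2.117 1.369 0.503
v 2.998 1.477 -0.274
v 0.982 2.119 -1.022
v 1.17 1.06 -1.508
v 1.643 1.531 -1.803
v 1.526 2.185 -1.502
v 0.78 1.796 -0.399
v 0.969 0.738 -0.886
v 1.116 0.688 -0.173
v 0.999 1.342 0.127
v 0.762 1.423 -1.026
v -1.212 -2.222 2.67
v -0.802 -2.318 2.175
v 0.012 -2.858 3.81
v -0.739 -1.978 2.297
v -0.826 -1.716 2.538
v -1.037 -1.614 2.82
v -1.302 -1.706 3.055
v -1.54 -1.961 3.167
v -1.673 -2.299 3.122
v -1.66 -2.613 2.933
v -1.505 -2.802 2.661
v -1.257 -2.807 2.391
v -0.995 -2.627 2.21
v -2.991 0.575 -4.36
v -2.2 0.94 -4.872
v -2.829 1.825 -3.22
v -2.661 1.195 -5.086
v -3.227 1.253 -5.07
v -3.718 1.096 -4.829
v -3.978 0.774 -4.439
v -3.924 0.388 -4.024
v -3.575 0.062 -3.716
v -3.039 -0.102 -3.612
v -2.489 -0.05 -3.746
v -2.097 0.2 -4.075
v -1.99 0.569 -4.495
f 1 38 17
f 38 12 41
f 17 41 6
f 38 41 17
f 1 17 13
f 17 6 18
f 13 18 2
f 17 18 13
f 1 13 22
f 13 2 23
f 22 23 8
f 13 23 22
f 1 22 34
f 22 8 37
f 34 37 11
f 22 37 34
f 1 34 38
f 34 11 42
f 38 42 12
f 34 42 38
f 2 18 29
f 18 6 32
f 29 32 10
f 18 32 29
f 6 41 19
f 41 12 40
f 19 40 5
f 41 40 19
f 12 42 39
f 42 11 35
f 39 35 3
f 42 35 39
f 11 37 36
f 37 8 24
f 36 24 7
f 37 24 36
f 8 23 28
f 23 2 25
f 28 25 9
f 23 25 28
f 4 30 16
f 30 10 31
f 16 31 5
f 30 31 16
f 4 16 14
f 16 5 15
f 14 15 3
f 16 15 14
f 4 14 21
f 14 3 20
f 21 20 7
f 14 20 21
f 4 21 26
f 21 7 27
f 26 27 9
f 21 27 26
f 4 26 30
f 26 9 33
f 30 33 10
f 26 33 30
f 5 31 19
f 31 10 32
f 19 32 6
f 31 32 19
f 3 15 39
f 15 5 40
f 39 40 12
f 15 40 39
f 7 20 36
f 20 3 35
f 36 35 11
f 20 35 36
f 9 27 28
f 27 7 24
f 28 24 8
f 27 24 28
f 10 33 29
f 33 9 25
f 29 25 2
f 33 25 29
f 44 43 46
f 44 46 45
f 46 43 47
f 46 47 45
f 47 43 48
f 47 48 45
f 48 43 49
f 48 49 45
f 49 43 50
f 49 50 45
f 50 43 51
f 50 51 45
f 51 43 52
f 51 52 45
f 52 43 53
f 52 53 45
f 53 43 54
f 53 54 45
f 54 43 55
f 54 55 45
f 55 43 44
f 55 44 45
f 57 56 59
f 57 59 58
f 59 56 60
f 59 60 58
f 60 56 61
f 60 61 58
f 61 56 62
f 61 62 58
f 62 56 63
f 62 63 58
f 63 56 64
f 63 64 58
f 64 56 65
f 64 65 58
f 65 56 66
f 65 66 58
f 66 56 67
f 66 67 58
f 67 56 68
f 67 68 58
f 68 56 57
f 68 57 58



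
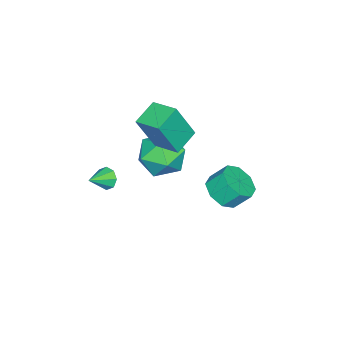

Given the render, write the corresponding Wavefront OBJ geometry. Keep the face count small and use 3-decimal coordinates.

v -1.9 -1.397 0.635
v -1.249 -1.974 2.513
v -1.571 -0.118 0.914
v -0.919 -0.695 2.792
v -0.681 -1.605 0.148
v -0.029 -2.182 2.026
v -0.351 -0.326 0.427
v 0.3 -0.903 2.305
v -3.402 -1.662 -2.38
v -2.661 -1.141 -1.518
v -2.079 -3.179 -2.602
v -1.338 -2.658 -1.74
v -2.438 -3.151 -1.404
v -3.256 -2.213 -1.267
v -1.484 -2.107 -2.853
v -2.302 -1.169 -2.716
v -1.475 -1.416 -1.81
v -2.065 -2.061 -0.914
v -2.675 -2.259 -3.206
v -3.265 -2.904 -2.31
v 1.718 -2.677 -0.631
v 1.878 -2.95 -1.13
v 2.662 -3.003 -0.149
v 2.018 -2.521 -1.114
v 1.982 -2.183 -0.816
v 1.791 -2.135 -0.41
v 1.557 -2.405 -0.133
v 1.417 -2.834 -0.149
v 1.453 -3.171 -0.447
v 1.644 -3.219 -0.853
v -2.656 0.678 -3.773
v -1.766 0.545 -3.385
v -2.034 1.268 -2.519
v -2.924 1.402 -2.907
v -1.785 1.117 -3.869
v -2.053 1.841 -3.004
v -2.314 1.432 -4.297
v -2.583 2.156 -3.431
v -3.043 1.306 -4.418
v -3.312 2.03 -3.552
v -3.546 0.812 -4.161
v -3.814 1.535 -3.295
v -3.527 0.239 -3.676
v -3.795 0.963 -2.811
v -2.997 -0.076 -3.249
v -3.266 0.648 -2.383
v -2.268 0.05 -3.128
v -2.537 0.774 -2.262
f 2 4 1
f 5 2 1
f 1 4 3
f 3 5 1
f 2 8 4
f 6 2 5
f 6 8 2
f 4 8 3
f 7 5 3
f 3 8 7
f 7 6 5
f 8 6 7
f 9 20 14
f 9 14 10
f 9 10 16
f 9 16 19
f 9 19 20
f 10 14 18
f 14 20 13
f 20 19 11
f 19 16 15
f 16 10 17
f 12 18 13
f 12 13 11
f 12 11 15
f 12 15 17
f 12 17 18
f 13 18 14
f 11 13 20
f 15 11 19
f 17 15 16
f 18 17 10
f 22 21 24
f 22 24 23
f 24 21 25
f 24 25 23
f 25 21 26
f 25 26 23
f 26 21 27
f 26 27 23
f 27 21 28
f 27 28 23
f 28 21 29
f 28 29 23
f 29 21 30
f 29 30 23
f 30 21 22
f 30 22 23
f 32 31 35
f 32 35 33
f 33 35 36
f 33 36 34
f 35 31 37
f 35 37 36
f 36 37 38
f 36 38 34
f 37 31 39
f 37 39 38
f 38 39 40
f 38 40 34
f 39 31 41
f 39 41 40
f 40 41 42
f 40 42 34
f 41 31 43
f 41 43 42
f 42 43 44
f 42 44 34
f 43 31 45
f 43 45 44
f 44 45 46
f 44 46 34
f 45 31 47
f 45 47 46
f 46 47 48
f 46 48 34
f 47 31 32
f 47 32 48
f 48 32 33
f 48 33 34



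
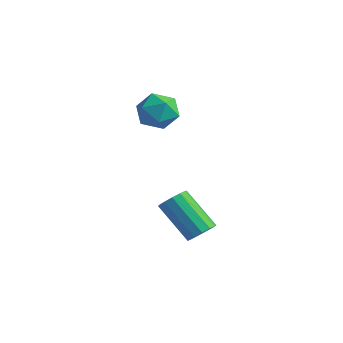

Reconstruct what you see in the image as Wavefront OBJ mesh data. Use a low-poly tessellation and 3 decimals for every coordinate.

v -4.578 1.821 2.308
v -3.929 2.535 2.567
v -3.991 0.865 3.473
v -3.342 1.579 3.732
v -4.319 1.707 3.9
v -4.681 2.298 3.18
v -3.239 1.102 2.86
v -3.601 1.693 2.14
v -3.101 2.091 2.908
v -3.769 2.464 3.551
v -4.151 0.936 2.489
v -4.819 1.309 3.132
v -0.502 0.884 -2.303
v -0.021 0.844 -1.81
v -1.516 0.636 -0.365
v -1.998 0.676 -0.857
v -0.109 1.221 -1.847
v -1.604 1.013 -0.402
v -0.322 1.491 -2.028
v -1.817 1.283 -0.583
v -0.592 1.568 -2.297
v -2.087 1.36 -0.852
v -0.834 1.428 -2.567
v -2.329 1.22 -1.122
v -0.97 1.115 -2.754
v -2.466 0.908 -1.308
v -0.958 0.729 -2.797
v -2.454 0.522 -1.352
v -0.802 0.392 -2.683
v -2.297 0.184 -1.238
v -0.55 0.211 -2.448
v -2.045 0.003 -1.003
v -0.283 0.244 -2.168
v -1.778 0.036 -0.722
v -0.086 0.48 -1.93
v -1.581 0.272 -0.484
f 1 12 6
f 1 6 2
f 1 2 8
f 1 8 11
f 1 11 12
f 2 6 10
f 6 12 5
f 12 11 3
f 11 8 7
f 8 2 9
f 4 10 5
f 4 5 3
f 4 3 7
f 4 7 9
f 4 9 10
f 5 10 6
f 3 5 12
f 7 3 11
f 9 7 8
f 10 9 2
f 14 13 17
f 14 17 15
f 15 17 18
f 15 18 16
f 17 13 19
f 17 19 18
f 18 19 20
f 18 20 16
f 19 13 21
f 19 21 20
f 20 21 22
f 20 22 16
f 21 13 23
f 21 23 22
f 22 23 24
f 22 24 16
f 23 13 25
f 23 25 24
f 24 25 26
f 24 26 16
f 25 13 27
f 25 27 26
f 26 27 28
f 26 28 16
f 27 13 29
f 27 29 28
f 28 29 30
f 28 30 16
f 29 13 31
f 29 31 30
f 30 31 32
f 30 32 16
f 31 13 33
f 31 33 32
f 32 33 34
f 32 34 16
f 33 13 35
f 33 35 34
f 34 35 36
f 34 36 16
f 35 13 14
f 35 14 36
f 36 14 15
f 36 15 16



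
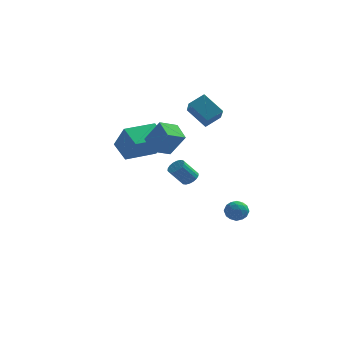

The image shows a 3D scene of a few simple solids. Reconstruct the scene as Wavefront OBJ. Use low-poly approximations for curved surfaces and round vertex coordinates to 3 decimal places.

v 2.113 -2.684 0.934
v 2.586 -2.83 1.196
v 1.9 -3.242 2.207
v 1.427 -3.096 1.946
v 2.553 -2.594 1.269
v 1.867 -3.006 2.281
v 2.432 -2.376 1.276
v 1.746 -2.788 2.288
v 2.249 -2.219 1.215
v 1.562 -2.631 2.227
v 2.038 -2.154 1.099
v 1.352 -2.566 2.111
v 1.842 -2.194 0.95
v 1.156 -2.606 1.962
v 1.7 -2.331 0.798
v 1.014 -2.743 1.809
v 1.64 -2.538 0.673
v 0.954 -2.95 1.684
v 1.673 -2.774 0.599
v 0.987 -3.186 1.611
v 1.794 -2.992 0.592
v 1.108 -3.404 1.604
v 1.978 -3.149 0.653
v 1.291 -3.561 1.665
v 2.188 -3.214 0.769
v 1.502 -3.626 1.781
v 2.384 -3.174 0.918
v 1.698 -3.586 1.93
v 2.526 -3.037 1.071
v 1.84 -3.449 2.082
v 1.926 3.038 2.498
v 2.249 1.825 3.474
v 0.765 3.551 3.52
v 1.088 2.338 4.496
v 2.692 3.682 3.044
v 3.015 2.469 4.02
v 1.531 4.195 4.066
v 1.854 2.982 5.042
v -2.241 0.906 0.477
v -1.498 0.224 2.004
v -3.076 1.735 1.253
v -2.334 1.054 2.781
v -0.786 2.406 0.439
v -0.044 1.725 1.967
v -1.622 3.236 1.216
v -0.879 2.554 2.743
v -0.037 -2.22 2.56
v -0.68 -1.247 3.061
v 0.788 -1.443 2.108
v 0.145 -0.47 2.61
v 0.835 -2.35 3.93
v 0.192 -1.377 4.432
v 1.66 -1.573 3.479
v 1.017 -0.6 3.98
v 3.8 2.738 -3.622
v 4.466 2.46 -3.393
v 3.354 1.6 -3.707
v 4.02 1.322 -3.478
v 3.585 1.708 -2.994
v 3.86 2.411 -2.941
v 3.96 1.649 -4.159
v 4.235 2.352 -4.106
v 4.565 1.787 -3.725
v 4.333 1.824 -3.005
v 3.487 2.236 -4.095
v 3.255 2.273 -3.375
v 4.172 2.699 -3.5
v 3.648 1.361 -3.6
v 3.392 1.588 -3.315
v 3.784 1.425 -3.181
v 3.816 2.67 -3.234
v 4.207 2.507 -3.1
v 3.689 2.065 -2.865
v 3.613 1.553 -4
v 4.004 1.39 -3.866
v 4.036 2.635 -3.919
v 4.428 2.472 -3.785
v 4.131 1.995 -4.235
v 4.621 2.14 -3.56
v 4.36 1.471 -3.611
v 4.324 1.663 -4.01
v 4.486 2.076 -3.98
v 4.485 2.162 -3.137
v 4.224 1.493 -3.187
v 3.967 1.72 -2.903
v 4.129 2.133 -2.872
v 4.543 1.766 -3.332
v 3.596 2.567 -3.913
v 3.335 1.898 -3.963
v 3.691 1.927 -4.228
v 3.853 2.34 -4.197
v 3.46 2.589 -3.489
v 3.199 1.92 -3.54
v 3.334 1.984 -3.12
v 3.496 2.397 -3.09
v 3.277 2.294 -3.768
f 2 1 5
f 2 5 3
f 3 5 6
f 3 6 4
f 5 1 7
f 5 7 6
f 6 7 8
f 6 8 4
f 7 1 9
f 7 9 8
f 8 9 10
f 8 10 4
f 9 1 11
f 9 11 10
f 10 11 12
f 10 12 4
f 11 1 13
f 11 13 12
f 12 13 14
f 12 14 4
f 13 1 15
f 13 15 14
f 14 15 16
f 14 16 4
f 15 1 17
f 15 17 16
f 16 17 18
f 16 18 4
f 17 1 19
f 17 19 18
f 18 19 20
f 18 20 4
f 19 1 21
f 19 21 20
f 20 21 22
f 20 22 4
f 21 1 23
f 21 23 22
f 22 23 24
f 22 24 4
f 23 1 25
f 23 25 24
f 24 25 26
f 24 26 4
f 25 1 27
f 25 27 26
f 26 27 28
f 26 28 4
f 27 1 29
f 27 29 28
f 28 29 30
f 28 30 4
f 29 1 2
f 29 2 30
f 30 2 3
f 30 3 4
f 32 34 31
f 35 32 31
f 31 34 33
f 33 35 31
f 32 38 34
f 36 32 35
f 36 38 32
f 34 38 33
f 37 35 33
f 33 38 37
f 37 36 35
f 38 36 37
f 40 42 39
f 43 40 39
f 39 42 41
f 41 43 39
f 40 46 42
f 44 40 43
f 44 46 40
f 42 46 41
f 45 43 41
f 41 46 45
f 45 44 43
f 46 44 45
f 48 50 47
f 51 48 47
f 47 50 49
f 49 51 47
f 48 54 50
f 52 48 51
f 52 54 48
f 50 54 49
f 53 51 49
f 49 54 53
f 53 52 51
f 54 52 53
f 55 92 71
f 92 66 95
f 71 95 60
f 92 95 71
f 55 71 67
f 71 60 72
f 67 72 56
f 71 72 67
f 55 67 76
f 67 56 77
f 76 77 62
f 67 77 76
f 55 76 88
f 76 62 91
f 88 91 65
f 76 91 88
f 55 88 92
f 88 65 96
f 92 96 66
f 88 96 92
f 56 72 83
f 72 60 86
f 83 86 64
f 72 86 83
f 60 95 73
f 95 66 94
f 73 94 59
f 95 94 73
f 66 96 93
f 96 65 89
f 93 89 57
f 96 89 93
f 65 91 90
f 91 62 78
f 90 78 61
f 91 78 90
f 62 77 82
f 77 56 79
f 82 79 63
f 77 79 82
f 58 84 70
f 84 64 85
f 70 85 59
f 84 85 70
f 58 70 68
f 70 59 69
f 68 69 57
f 70 69 68
f 58 68 75
f 68 57 74
f 75 74 61
f 68 74 75
f 58 75 80
f 75 61 81
f 80 81 63
f 75 81 80
f 58 80 84
f 80 63 87
f 84 87 64
f 80 87 84
f 59 85 73
f 85 64 86
f 73 86 60
f 85 86 73
f 57 69 93
f 69 59 94
f 93 94 66
f 69 94 93
f 61 74 90
f 74 57 89
f 90 89 65
f 74 89 90
f 63 81 82
f 81 61 78
f 82 78 62
f 81 78 82
f 64 87 83
f 87 63 79
f 83 79 56
f 87 79 83



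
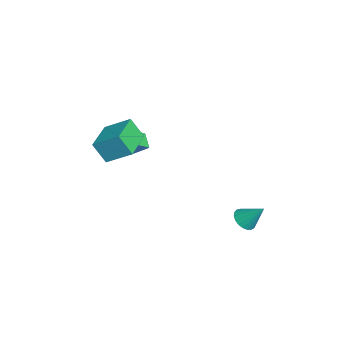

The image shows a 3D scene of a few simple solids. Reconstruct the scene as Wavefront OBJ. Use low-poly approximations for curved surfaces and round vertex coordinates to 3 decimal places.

v 1.221 -3.222 0.302
v 0.949 -3.878 1.461
v 1.668 -1.923 1.142
v 1.396 -2.579 2.301
v 3.204 -3.941 0.359
v 2.932 -4.597 1.518
v 3.651 -2.642 1.199
v 3.379 -3.298 2.358
v -0.564 -2.66 -0.64
v -0.267 -1.739 0.036
v 0.234 -2.503 -1.204
v 0.532 -1.583 -0.529
v 0.388 -3.737 0.409
v 0.686 -2.817 1.084
v 1.187 -3.581 -0.156
v 1.484 -2.66 0.52
v 3.321 3.098 -4.402
v 3.84 3.366 -4.839
v 3.799 4.002 -3.278
v 3.609 3.555 -4.893
v 3.327 3.665 -4.861
v 3.045 3.677 -4.751
v 2.81 3.589 -4.58
v 2.664 3.416 -4.378
v 2.631 3.187 -4.18
v 2.717 2.944 -4.021
v 2.908 2.727 -3.928
v 3.17 2.574 -3.916
v 3.458 2.512 -3.989
v 3.722 2.551 -4.133
v 3.917 2.685 -4.324
v 4.009 2.89 -4.528
v 3.982 3.131 -4.71
f 2 4 1
f 5 2 1
f 1 4 3
f 3 5 1
f 2 8 4
f 6 2 5
f 6 8 2
f 4 8 3
f 7 5 3
f 3 8 7
f 7 6 5
f 8 6 7
f 10 12 9
f 13 10 9
f 9 12 11
f 11 13 9
f 10 16 12
f 14 10 13
f 14 16 10
f 12 16 11
f 15 13 11
f 11 16 15
f 15 14 13
f 16 14 15
f 18 17 20
f 18 20 19
f 20 17 21
f 20 21 19
f 21 17 22
f 21 22 19
f 22 17 23
f 22 23 19
f 23 17 24
f 23 24 19
f 24 17 25
f 24 25 19
f 25 17 26
f 25 26 19
f 26 17 27
f 26 27 19
f 27 17 28
f 27 28 19
f 28 17 29
f 28 29 19
f 29 17 30
f 29 30 19
f 30 17 31
f 30 31 19
f 31 17 32
f 31 32 19
f 32 17 33
f 32 33 19
f 33 17 18
f 33 18 19



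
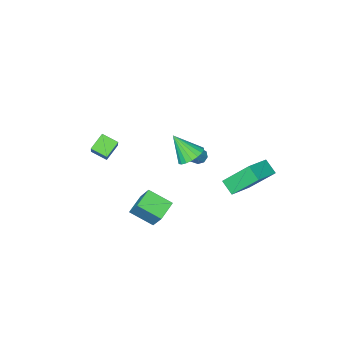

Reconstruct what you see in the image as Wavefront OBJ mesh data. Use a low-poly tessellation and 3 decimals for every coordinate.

v -3.234 -2.241 -1.653
v -2.856 -2.388 -1.995
v -1.668 -2.186 -0.768
v -2.046 -2.039 -0.427
v -2.921 -1.988 -1.998
v -1.733 -1.786 -0.771
v -3.169 -1.736 -1.8
v -1.981 -1.534 -0.573
v -3.455 -1.78 -1.515
v -2.267 -1.577 -0.288
v -3.612 -2.094 -1.312
v -2.424 -1.892 -0.085
v -3.547 -2.494 -1.309
v -2.359 -2.292 -0.082
v -3.299 -2.746 -1.507
v -2.111 -2.544 -0.28
v -3.013 -2.703 -1.792
v -1.825 -2.5 -0.565
v 2.901 -4.12 0.709
v 1.982 -4.343 1.346
v 2.429 -3.292 0.318
v 1.51 -3.515 0.954
v 3.59 -3.085 2.066
v 2.671 -3.308 2.702
v 3.118 -2.257 1.674
v 2.199 -2.48 2.311
v -1.317 -0.527 0.628
v -0.489 -0.302 0.479
v -0.803 -1.513 1.992
v -0.611 -0.028 0.723
v -0.872 0.148 0.948
v -1.221 0.191 1.11
v -1.589 0.091 1.177
v -1.903 -0.132 1.134
v -2.101 -0.432 0.991
v -2.144 -0.751 0.777
v -2.023 -1.026 0.532
v -1.762 -1.202 0.307
v -1.412 -1.245 0.145
v -1.044 -1.145 0.079
v -0.73 -0.922 0.121
v -0.532 -0.622 0.264
v -3.88 0.594 -1.594
v -4.829 1.705 -0.004
v -3.896 1.434 -2.19
v -4.846 2.544 -0.6
v -2.254 1.076 -0.96
v -3.204 2.186 0.63
v -2.271 1.915 -1.556
v -3.22 3.026 0.034
v 2.38 1.957 -0.215
v 2.562 2.948 1.191
v 3.438 2.381 -0.651
v 3.62 3.372 0.756
v 3.12 0.828 0.484
v 3.302 1.819 1.891
v 4.178 1.252 0.049
v 4.36 2.243 1.455
f 2 1 5
f 2 5 3
f 3 5 6
f 3 6 4
f 5 1 7
f 5 7 6
f 6 7 8
f 6 8 4
f 7 1 9
f 7 9 8
f 8 9 10
f 8 10 4
f 9 1 11
f 9 11 10
f 10 11 12
f 10 12 4
f 11 1 13
f 11 13 12
f 12 13 14
f 12 14 4
f 13 1 15
f 13 15 14
f 14 15 16
f 14 16 4
f 15 1 17
f 15 17 16
f 16 17 18
f 16 18 4
f 17 1 2
f 17 2 18
f 18 2 3
f 18 3 4
f 20 22 19
f 23 20 19
f 19 22 21
f 21 23 19
f 20 26 22
f 24 20 23
f 24 26 20
f 22 26 21
f 25 23 21
f 21 26 25
f 25 24 23
f 26 24 25
f 28 27 30
f 28 30 29
f 30 27 31
f 30 31 29
f 31 27 32
f 31 32 29
f 32 27 33
f 32 33 29
f 33 27 34
f 33 34 29
f 34 27 35
f 34 35 29
f 35 27 36
f 35 36 29
f 36 27 37
f 36 37 29
f 37 27 38
f 37 38 29
f 38 27 39
f 38 39 29
f 39 27 40
f 39 40 29
f 40 27 41
f 40 41 29
f 41 27 42
f 41 42 29
f 42 27 28
f 42 28 29
f 44 46 43
f 47 44 43
f 43 46 45
f 45 47 43
f 44 50 46
f 48 44 47
f 48 50 44
f 46 50 45
f 49 47 45
f 45 50 49
f 49 48 47
f 50 48 49
f 52 54 51
f 55 52 51
f 51 54 53
f 53 55 51
f 52 58 54
f 56 52 55
f 56 58 52
f 54 58 53
f 57 55 53
f 53 58 57
f 57 56 55
f 58 56 57



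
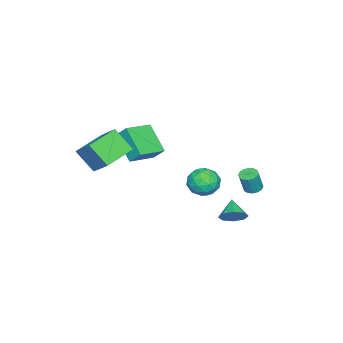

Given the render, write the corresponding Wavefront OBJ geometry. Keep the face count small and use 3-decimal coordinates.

v 0.568 3.512 -4.348
v 1.169 3.115 -3.878
v -0.368 2.968 -3.612
v 1.013 3.708 -3.639
v 0.596 4.186 -3.815
v 0.163 4.269 -4.304
v -0.032 3.909 -4.819
v 0.124 3.316 -5.058
v 0.541 2.838 -4.881
v 0.973 2.755 -4.393
v -3.447 2.902 -4.37
v -2.882 2.822 -4.554
v -2.467 2.678 -3.214
v -3.033 2.758 -3.03
v -2.91 3.129 -4.512
v -2.496 2.985 -3.172
v -3.083 3.374 -4.432
v -2.668 3.231 -3.092
v -3.353 3.493 -4.336
v -2.938 3.35 -2.996
v -3.648 3.454 -4.249
v -3.234 3.31 -2.909
v -3.89 3.267 -4.194
v -3.475 3.123 -2.854
v -4.013 2.982 -4.186
v -3.598 2.838 -2.846
v -3.984 2.675 -4.228
v -3.57 2.531 -2.888
v -3.812 2.429 -4.308
v -3.397 2.286 -2.968
v -3.542 2.31 -4.404
v -3.127 2.167 -3.064
v -3.246 2.35 -4.491
v -2.832 2.206 -3.151
v -3.005 2.537 -4.546
v -2.59 2.393 -3.206
v 1.353 2.799 -0.598
v 2.277 2.343 -0.595
v 0.923 1.917 -1.945
v 1.847 1.461 -1.942
v 1.168 1.254 -1.195
v 1.434 1.799 -0.363
v 1.766 2.461 -2.177
v 2.032 3.006 -1.345
v 2.533 2.134 -1.571
v 2.163 1.388 -0.964
v 1.037 2.872 -1.576
v 0.667 2.126 -0.969
v 1.853 2.649 -0.478
v 1.347 1.611 -2.062
v 0.948 1.489 -1.623
v 1.491 1.222 -1.621
v 1.357 2.329 -0.342
v 1.901 2.061 -0.34
v 1.248 1.42 -0.693
v 1.299 2.199 -2.2
v 1.843 1.931 -2.198
v 1.709 3.038 -0.919
v 2.252 2.771 -0.917
v 1.952 2.84 -1.847
v 2.546 2.258 -1.05
v 2.293 1.739 -1.842
v 2.246 2.327 -1.98
v 2.402 2.648 -1.491
v 2.329 1.82 -0.693
v 2.076 1.301 -1.485
v 1.677 1.179 -1.046
v 1.833 1.5 -0.557
v 2.479 1.697 -1.267
v 1.124 2.959 -1.055
v 0.871 2.44 -1.847
v 1.367 2.76 -1.983
v 1.523 3.081 -1.494
v 0.907 2.521 -0.698
v 0.654 2.002 -1.49
v 0.798 1.612 -1.049
v 0.954 1.933 -0.56
v 0.721 2.563 -1.273
v 0.841 -4.799 0.267
v 1.43 -3.565 1.407
v 0.89 -3.617 -1.037
v 1.479 -2.384 0.103
v 2.841 -5.356 -0.163
v 3.43 -4.123 0.977
v 2.89 -4.175 -1.467
v 3.479 -2.941 -0.327
v -0.998 -4.902 -0.728
v -0.901 -4.125 0.115
v -2.729 -4.237 -1.142
v -2.633 -3.461 -0.299
v -0.127 -3.499 -2.121
v -0.031 -2.723 -1.278
v -1.859 -2.835 -2.535
v -1.762 -2.058 -1.692
f 2 1 4
f 2 4 3
f 4 1 5
f 4 5 3
f 5 1 6
f 5 6 3
f 6 1 7
f 6 7 3
f 7 1 8
f 7 8 3
f 8 1 9
f 8 9 3
f 9 1 10
f 9 10 3
f 10 1 2
f 10 2 3
f 12 11 15
f 12 15 13
f 13 15 16
f 13 16 14
f 15 11 17
f 15 17 16
f 16 17 18
f 16 18 14
f 17 11 19
f 17 19 18
f 18 19 20
f 18 20 14
f 19 11 21
f 19 21 20
f 20 21 22
f 20 22 14
f 21 11 23
f 21 23 22
f 22 23 24
f 22 24 14
f 23 11 25
f 23 25 24
f 24 25 26
f 24 26 14
f 25 11 27
f 25 27 26
f 26 27 28
f 26 28 14
f 27 11 29
f 27 29 28
f 28 29 30
f 28 30 14
f 29 11 31
f 29 31 30
f 30 31 32
f 30 32 14
f 31 11 33
f 31 33 32
f 32 33 34
f 32 34 14
f 33 11 35
f 33 35 34
f 34 35 36
f 34 36 14
f 35 11 12
f 35 12 36
f 36 12 13
f 36 13 14
f 37 74 53
f 74 48 77
f 53 77 42
f 74 77 53
f 37 53 49
f 53 42 54
f 49 54 38
f 53 54 49
f 37 49 58
f 49 38 59
f 58 59 44
f 49 59 58
f 37 58 70
f 58 44 73
f 70 73 47
f 58 73 70
f 37 70 74
f 70 47 78
f 74 78 48
f 70 78 74
f 38 54 65
f 54 42 68
f 65 68 46
f 54 68 65
f 42 77 55
f 77 48 76
f 55 76 41
f 77 76 55
f 48 78 75
f 78 47 71
f 75 71 39
f 78 71 75
f 47 73 72
f 73 44 60
f 72 60 43
f 73 60 72
f 44 59 64
f 59 38 61
f 64 61 45
f 59 61 64
f 40 66 52
f 66 46 67
f 52 67 41
f 66 67 52
f 40 52 50
f 52 41 51
f 50 51 39
f 52 51 50
f 40 50 57
f 50 39 56
f 57 56 43
f 50 56 57
f 40 57 62
f 57 43 63
f 62 63 45
f 57 63 62
f 40 62 66
f 62 45 69
f 66 69 46
f 62 69 66
f 41 67 55
f 67 46 68
f 55 68 42
f 67 68 55
f 39 51 75
f 51 41 76
f 75 76 48
f 51 76 75
f 43 56 72
f 56 39 71
f 72 71 47
f 56 71 72
f 45 63 64
f 63 43 60
f 64 60 44
f 63 60 64
f 46 69 65
f 69 45 61
f 65 61 38
f 69 61 65
f 80 82 79
f 83 80 79
f 79 82 81
f 81 83 79
f 80 86 82
f 84 80 83
f 84 86 80
f 82 86 81
f 85 83 81
f 81 86 85
f 85 84 83
f 86 84 85
f 88 90 87
f 91 88 87
f 87 90 89
f 89 91 87
f 88 94 90
f 92 88 91
f 92 94 88
f 90 94 89
f 93 91 89
f 89 94 93
f 93 92 91
f 94 92 93



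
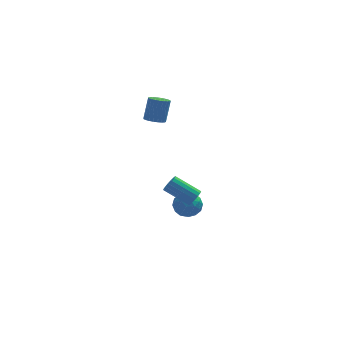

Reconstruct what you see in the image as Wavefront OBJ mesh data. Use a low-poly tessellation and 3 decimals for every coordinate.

v 1.735 -0.204 -3.556
v 2.183 0.202 -4.27
v 2.757 -1.322 -3.55
v 3.205 -0.916 -4.264
v 3.211 -0.514 -3.419
v 2.579 0.177 -3.422
v 2.361 -1.297 -4.398
v 1.729 -0.606 -4.401
v 2.57 -0.473 -4.79
v 3.095 0.01 -4.185
v 1.845 -1.13 -3.635
v 2.37 -0.647 -3.03
v 1.87 0.097 -3.913
v 3.07 -1.217 -3.907
v 3.074 -0.981 -3.41
v 3.337 -0.742 -3.829
v 2.102 0.082 -3.415
v 2.366 0.321 -3.835
v 2.97 -0.1 -3.335
v 2.574 -1.441 -3.985
v 2.838 -1.202 -4.405
v 1.603 -0.378 -3.991
v 1.866 -0.139 -4.41
v 1.97 -1.02 -4.485
v 2.36 -0.061 -4.639
v 2.961 -0.718 -4.635
v 2.464 -0.942 -4.714
v 2.093 -0.536 -4.716
v 2.669 0.223 -4.283
v 3.27 -0.434 -4.28
v 3.273 -0.198 -3.783
v 2.902 0.208 -3.785
v 2.896 -0.174 -4.589
v 1.67 -0.686 -3.54
v 2.271 -1.343 -3.537
v 2.038 -1.328 -4.035
v 1.667 -0.922 -4.037
v 1.979 -0.402 -3.185
v 2.58 -1.059 -3.181
v 2.847 -0.584 -3.104
v 2.476 -0.178 -3.106
v 2.044 -0.946 -3.231
v 0.655 0.086 3.074
v 1.28 0.129 2.9
v 1.63 0.657 4.293
v 1.005 0.614 4.466
v 1.195 0.359 2.835
v 1.544 0.887 4.227
v 1.027 0.547 2.805
v 1.377 1.075 4.198
v 0.803 0.664 2.817
v 1.152 1.193 4.21
v 0.556 0.694 2.868
v 0.906 1.223 4.26
v 0.324 0.631 2.95
v 0.674 1.16 4.342
v 0.143 0.486 3.051
v 0.493 1.014 4.443
v 0.04 0.279 3.155
v 0.39 0.807 4.548
v 0.03 0.043 3.247
v 0.38 0.571 4.64
v 0.116 -0.187 3.313
v 0.465 0.341 4.705
v 0.283 -0.375 3.342
v 0.633 0.153 4.735
v 0.508 -0.493 3.33
v 0.857 0.036 4.723
v 0.754 -0.523 3.28
v 1.104 0.006 4.672
v 0.986 -0.46 3.198
v 1.336 0.069 4.59
v 1.167 -0.314 3.097
v 1.517 0.214 4.489
v 1.27 -0.107 2.992
v 1.62 0.421 4.385
v 2.465 -3.393 -1.332
v 2.828 -3.302 -0.876
v 1.477 -2.657 0.069
v 1.115 -2.747 -0.388
v 2.841 -3.061 -1.021
v 1.49 -2.415 -0.077
v 2.769 -2.895 -1.238
v 1.418 -2.25 -0.294
v 2.626 -2.844 -1.477
v 1.276 -2.199 -0.533
v 2.447 -2.918 -1.682
v 1.096 -2.273 -0.738
v 2.272 -3.101 -1.807
v 0.922 -2.456 -0.863
v 2.142 -3.351 -1.824
v 0.791 -2.706 -0.879
v 2.085 -3.61 -1.727
v 0.734 -2.965 -0.783
v 2.116 -3.82 -1.54
v 0.765 -3.175 -0.596
v 2.226 -3.931 -1.306
v 0.876 -3.286 -0.362
v 2.392 -3.92 -1.077
v 1.041 -3.274 -0.133
v 2.574 -3.787 -0.907
v 1.223 -3.142 0.037
v 2.732 -3.564 -0.834
v 1.381 -2.919 0.11
f 1 38 17
f 38 12 41
f 17 41 6
f 38 41 17
f 1 17 13
f 17 6 18
f 13 18 2
f 17 18 13
f 1 13 22
f 13 2 23
f 22 23 8
f 13 23 22
f 1 22 34
f 22 8 37
f 34 37 11
f 22 37 34
f 1 34 38
f 34 11 42
f 38 42 12
f 34 42 38
f 2 18 29
f 18 6 32
f 29 32 10
f 18 32 29
f 6 41 19
f 41 12 40
f 19 40 5
f 41 40 19
f 12 42 39
f 42 11 35
f 39 35 3
f 42 35 39
f 11 37 36
f 37 8 24
f 36 24 7
f 37 24 36
f 8 23 28
f 23 2 25
f 28 25 9
f 23 25 28
f 4 30 16
f 30 10 31
f 16 31 5
f 30 31 16
f 4 16 14
f 16 5 15
f 14 15 3
f 16 15 14
f 4 14 21
f 14 3 20
f 21 20 7
f 14 20 21
f 4 21 26
f 21 7 27
f 26 27 9
f 21 27 26
f 4 26 30
f 26 9 33
f 30 33 10
f 26 33 30
f 5 31 19
f 31 10 32
f 19 32 6
f 31 32 19
f 3 15 39
f 15 5 40
f 39 40 12
f 15 40 39
f 7 20 36
f 20 3 35
f 36 35 11
f 20 35 36
f 9 27 28
f 27 7 24
f 28 24 8
f 27 24 28
f 10 33 29
f 33 9 25
f 29 25 2
f 33 25 29
f 44 43 47
f 44 47 45
f 45 47 48
f 45 48 46
f 47 43 49
f 47 49 48
f 48 49 50
f 48 50 46
f 49 43 51
f 49 51 50
f 50 51 52
f 50 52 46
f 51 43 53
f 51 53 52
f 52 53 54
f 52 54 46
f 53 43 55
f 53 55 54
f 54 55 56
f 54 56 46
f 55 43 57
f 55 57 56
f 56 57 58
f 56 58 46
f 57 43 59
f 57 59 58
f 58 59 60
f 58 60 46
f 59 43 61
f 59 61 60
f 60 61 62
f 60 62 46
f 61 43 63
f 61 63 62
f 62 63 64
f 62 64 46
f 63 43 65
f 63 65 64
f 64 65 66
f 64 66 46
f 65 43 67
f 65 67 66
f 66 67 68
f 66 68 46
f 67 43 69
f 67 69 68
f 68 69 70
f 68 70 46
f 69 43 71
f 69 71 70
f 70 71 72
f 70 72 46
f 71 43 73
f 71 73 72
f 72 73 74
f 72 74 46
f 73 43 75
f 73 75 74
f 74 75 76
f 74 76 46
f 75 43 44
f 75 44 76
f 76 44 45
f 76 45 46
f 78 77 81
f 78 81 79
f 79 81 82
f 79 82 80
f 81 77 83
f 81 83 82
f 82 83 84
f 82 84 80
f 83 77 85
f 83 85 84
f 84 85 86
f 84 86 80
f 85 77 87
f 85 87 86
f 86 87 88
f 86 88 80
f 87 77 89
f 87 89 88
f 88 89 90
f 88 90 80
f 89 77 91
f 89 91 90
f 90 91 92
f 90 92 80
f 91 77 93
f 91 93 92
f 92 93 94
f 92 94 80
f 93 77 95
f 93 95 94
f 94 95 96
f 94 96 80
f 95 77 97
f 95 97 96
f 96 97 98
f 96 98 80
f 97 77 99
f 97 99 98
f 98 99 100
f 98 100 80
f 99 77 101
f 99 101 100
f 100 101 102
f 100 102 80
f 101 77 103
f 101 103 102
f 102 103 104
f 102 104 80
f 103 77 78
f 103 78 104
f 104 78 79
f 104 79 80

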